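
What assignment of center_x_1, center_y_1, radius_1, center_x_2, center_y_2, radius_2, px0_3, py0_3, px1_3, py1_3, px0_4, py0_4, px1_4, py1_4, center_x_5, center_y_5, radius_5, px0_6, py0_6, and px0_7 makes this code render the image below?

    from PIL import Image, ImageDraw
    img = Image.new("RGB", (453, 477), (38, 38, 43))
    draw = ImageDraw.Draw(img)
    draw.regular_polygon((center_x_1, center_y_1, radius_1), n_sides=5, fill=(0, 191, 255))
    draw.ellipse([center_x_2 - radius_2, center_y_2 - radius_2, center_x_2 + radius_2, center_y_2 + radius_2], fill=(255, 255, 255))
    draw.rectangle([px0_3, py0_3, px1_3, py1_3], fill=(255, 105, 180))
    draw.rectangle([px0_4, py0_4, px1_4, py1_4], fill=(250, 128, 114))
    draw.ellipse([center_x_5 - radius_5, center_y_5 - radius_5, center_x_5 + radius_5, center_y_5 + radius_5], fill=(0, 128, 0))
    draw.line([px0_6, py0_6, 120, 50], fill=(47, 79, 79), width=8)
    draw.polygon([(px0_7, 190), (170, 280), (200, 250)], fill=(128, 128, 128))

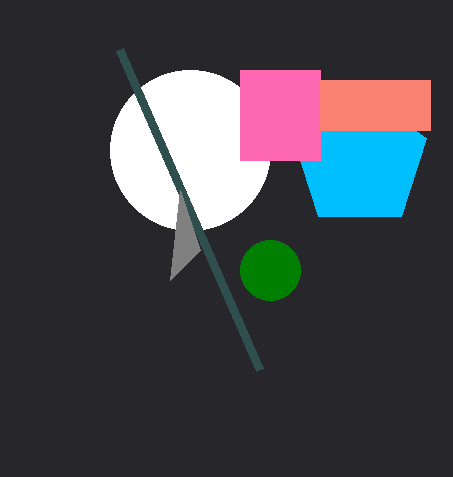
center_x_1 = 360
center_y_1 = 160
radius_1 = 70
center_x_2 = 190
center_y_2 = 150
radius_2 = 80
px0_3 = 240
py0_3 = 70
px1_3 = 320
py1_3 = 160
px0_4 = 320
py0_4 = 80
px1_4 = 430
py1_4 = 130
center_x_5 = 270
center_y_5 = 270
radius_5 = 30
px0_6 = 260
py0_6 = 370
px0_7 = 180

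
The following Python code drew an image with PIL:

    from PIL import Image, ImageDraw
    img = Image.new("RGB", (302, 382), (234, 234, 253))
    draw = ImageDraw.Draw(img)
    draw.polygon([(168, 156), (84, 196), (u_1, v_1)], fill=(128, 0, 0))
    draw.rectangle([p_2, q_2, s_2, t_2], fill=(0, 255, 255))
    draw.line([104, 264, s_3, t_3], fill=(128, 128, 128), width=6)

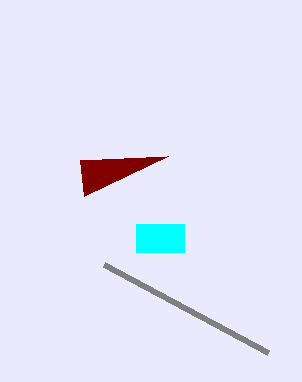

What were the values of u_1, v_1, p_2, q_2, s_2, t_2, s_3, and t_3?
u_1 = 80, v_1 = 160, p_2 = 136, q_2 = 224, s_2 = 184, t_2 = 252, s_3 = 268, t_3 = 352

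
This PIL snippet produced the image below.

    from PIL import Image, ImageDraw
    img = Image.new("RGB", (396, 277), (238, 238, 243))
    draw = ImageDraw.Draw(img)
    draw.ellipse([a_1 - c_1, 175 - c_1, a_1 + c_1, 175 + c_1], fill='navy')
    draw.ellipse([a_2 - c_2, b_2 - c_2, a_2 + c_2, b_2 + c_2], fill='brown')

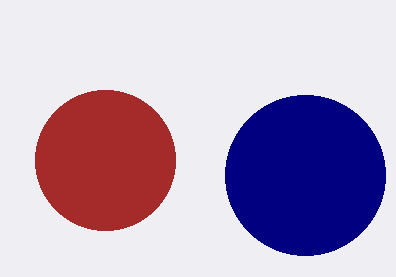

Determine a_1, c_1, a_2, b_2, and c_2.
a_1 = 305, c_1 = 80, a_2 = 105, b_2 = 160, c_2 = 70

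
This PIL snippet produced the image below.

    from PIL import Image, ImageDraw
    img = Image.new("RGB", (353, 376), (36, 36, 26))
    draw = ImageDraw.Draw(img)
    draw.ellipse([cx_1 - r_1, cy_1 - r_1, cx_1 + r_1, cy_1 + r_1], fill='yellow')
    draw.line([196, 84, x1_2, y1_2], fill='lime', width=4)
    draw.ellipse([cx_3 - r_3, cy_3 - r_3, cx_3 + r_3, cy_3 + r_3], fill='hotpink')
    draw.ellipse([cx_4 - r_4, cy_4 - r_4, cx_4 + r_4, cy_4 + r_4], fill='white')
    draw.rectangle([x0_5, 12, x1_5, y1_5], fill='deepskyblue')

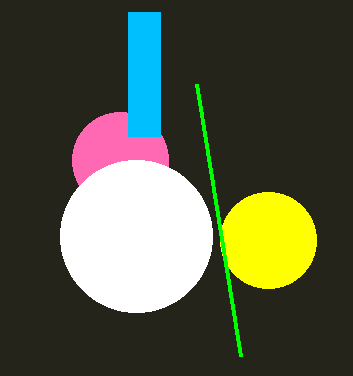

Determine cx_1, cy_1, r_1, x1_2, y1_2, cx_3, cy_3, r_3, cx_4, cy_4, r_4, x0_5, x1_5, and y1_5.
cx_1 = 268; cy_1 = 240; r_1 = 48; x1_2 = 240; y1_2 = 356; cx_3 = 120; cy_3 = 160; r_3 = 48; cx_4 = 136; cy_4 = 236; r_4 = 76; x0_5 = 128; x1_5 = 160; y1_5 = 136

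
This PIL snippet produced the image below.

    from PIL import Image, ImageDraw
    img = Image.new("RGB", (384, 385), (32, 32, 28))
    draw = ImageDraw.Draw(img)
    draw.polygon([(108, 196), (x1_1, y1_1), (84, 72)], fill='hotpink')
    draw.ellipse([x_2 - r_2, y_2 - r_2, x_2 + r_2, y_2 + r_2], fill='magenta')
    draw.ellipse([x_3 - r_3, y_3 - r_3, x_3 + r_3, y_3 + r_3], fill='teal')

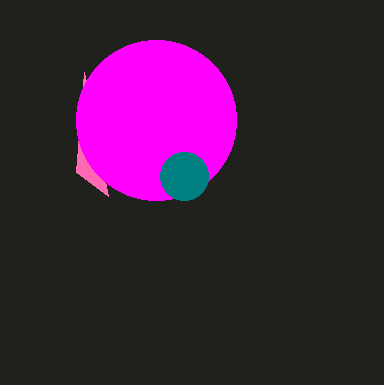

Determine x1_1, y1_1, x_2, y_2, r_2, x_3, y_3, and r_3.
x1_1 = 76
y1_1 = 172
x_2 = 156
y_2 = 120
r_2 = 80
x_3 = 184
y_3 = 176
r_3 = 24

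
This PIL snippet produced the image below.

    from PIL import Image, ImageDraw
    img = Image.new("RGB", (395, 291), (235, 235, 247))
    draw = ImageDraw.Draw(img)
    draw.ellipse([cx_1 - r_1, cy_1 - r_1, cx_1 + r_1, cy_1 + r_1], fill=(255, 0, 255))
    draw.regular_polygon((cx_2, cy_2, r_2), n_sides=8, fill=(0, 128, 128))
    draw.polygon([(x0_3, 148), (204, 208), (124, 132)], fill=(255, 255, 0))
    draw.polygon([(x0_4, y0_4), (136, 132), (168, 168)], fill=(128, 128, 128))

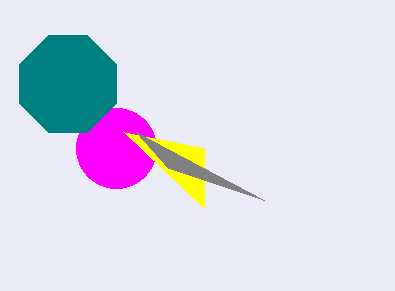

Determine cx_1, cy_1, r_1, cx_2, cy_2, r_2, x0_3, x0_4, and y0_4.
cx_1 = 116; cy_1 = 148; r_1 = 40; cx_2 = 68; cy_2 = 84; r_2 = 52; x0_3 = 204; x0_4 = 264; y0_4 = 200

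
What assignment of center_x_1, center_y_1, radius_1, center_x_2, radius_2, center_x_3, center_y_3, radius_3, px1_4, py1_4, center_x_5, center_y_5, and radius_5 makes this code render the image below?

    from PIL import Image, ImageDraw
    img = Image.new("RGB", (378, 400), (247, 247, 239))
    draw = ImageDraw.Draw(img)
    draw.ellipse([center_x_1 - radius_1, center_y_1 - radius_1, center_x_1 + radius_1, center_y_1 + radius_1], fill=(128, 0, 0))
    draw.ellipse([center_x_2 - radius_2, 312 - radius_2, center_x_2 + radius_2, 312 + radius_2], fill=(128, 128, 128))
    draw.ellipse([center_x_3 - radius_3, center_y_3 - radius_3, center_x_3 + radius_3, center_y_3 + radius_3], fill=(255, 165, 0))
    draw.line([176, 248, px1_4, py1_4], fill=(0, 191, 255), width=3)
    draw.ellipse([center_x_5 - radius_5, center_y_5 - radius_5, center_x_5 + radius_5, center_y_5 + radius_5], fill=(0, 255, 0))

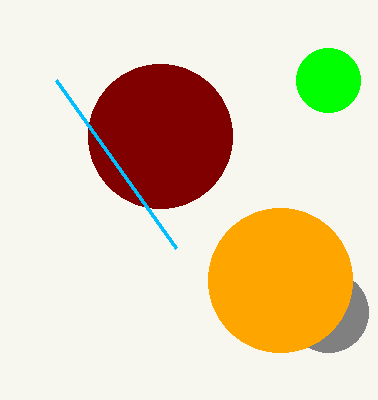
center_x_1 = 160, center_y_1 = 136, radius_1 = 72, center_x_2 = 328, radius_2 = 40, center_x_3 = 280, center_y_3 = 280, radius_3 = 72, px1_4 = 56, py1_4 = 80, center_x_5 = 328, center_y_5 = 80, radius_5 = 32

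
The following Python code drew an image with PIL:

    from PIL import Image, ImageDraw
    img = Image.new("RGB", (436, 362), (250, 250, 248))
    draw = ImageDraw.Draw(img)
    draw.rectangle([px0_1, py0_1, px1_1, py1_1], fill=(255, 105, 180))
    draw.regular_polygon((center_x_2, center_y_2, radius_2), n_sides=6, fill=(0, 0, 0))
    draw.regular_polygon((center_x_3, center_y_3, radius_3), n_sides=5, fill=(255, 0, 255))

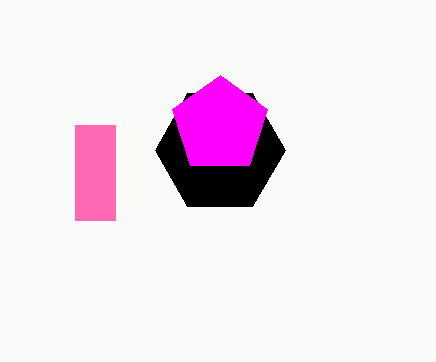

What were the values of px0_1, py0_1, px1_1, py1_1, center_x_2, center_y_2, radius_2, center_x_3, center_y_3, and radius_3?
px0_1 = 75
py0_1 = 125
px1_1 = 115
py1_1 = 220
center_x_2 = 220
center_y_2 = 150
radius_2 = 65
center_x_3 = 220
center_y_3 = 125
radius_3 = 50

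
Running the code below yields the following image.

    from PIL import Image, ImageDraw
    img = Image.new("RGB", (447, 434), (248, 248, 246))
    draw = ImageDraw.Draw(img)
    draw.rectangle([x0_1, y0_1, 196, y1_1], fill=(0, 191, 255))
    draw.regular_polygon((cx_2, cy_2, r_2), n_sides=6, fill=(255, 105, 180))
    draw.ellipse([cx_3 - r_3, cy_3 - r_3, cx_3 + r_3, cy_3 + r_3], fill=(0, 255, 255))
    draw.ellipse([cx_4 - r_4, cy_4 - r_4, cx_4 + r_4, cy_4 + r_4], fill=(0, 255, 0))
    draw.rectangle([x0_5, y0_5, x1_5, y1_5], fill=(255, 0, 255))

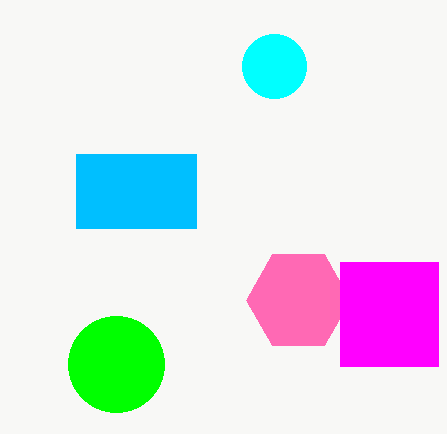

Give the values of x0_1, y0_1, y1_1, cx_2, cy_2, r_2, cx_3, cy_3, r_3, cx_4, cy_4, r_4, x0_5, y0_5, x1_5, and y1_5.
x0_1 = 76
y0_1 = 154
y1_1 = 228
cx_2 = 298
cy_2 = 300
r_2 = 52
cx_3 = 274
cy_3 = 66
r_3 = 32
cx_4 = 116
cy_4 = 364
r_4 = 48
x0_5 = 340
y0_5 = 262
x1_5 = 438
y1_5 = 366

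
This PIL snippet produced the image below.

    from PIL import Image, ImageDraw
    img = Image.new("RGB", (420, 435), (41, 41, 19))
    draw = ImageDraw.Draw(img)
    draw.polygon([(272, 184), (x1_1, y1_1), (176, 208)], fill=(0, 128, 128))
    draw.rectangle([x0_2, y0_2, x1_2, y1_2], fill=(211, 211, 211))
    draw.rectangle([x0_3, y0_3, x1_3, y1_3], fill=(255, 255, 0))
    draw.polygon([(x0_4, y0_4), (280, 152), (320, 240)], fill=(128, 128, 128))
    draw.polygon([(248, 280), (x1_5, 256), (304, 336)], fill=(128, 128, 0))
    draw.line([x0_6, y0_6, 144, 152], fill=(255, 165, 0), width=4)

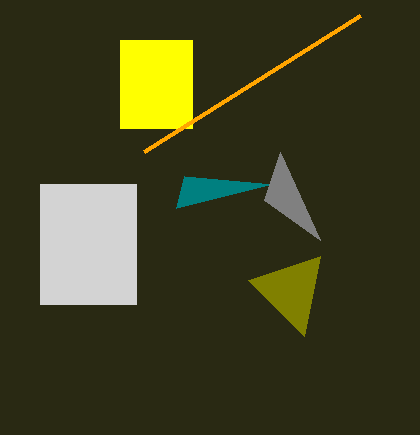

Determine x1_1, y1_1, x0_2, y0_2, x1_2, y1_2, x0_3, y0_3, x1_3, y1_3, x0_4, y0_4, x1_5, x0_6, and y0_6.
x1_1 = 184, y1_1 = 176, x0_2 = 40, y0_2 = 184, x1_2 = 136, y1_2 = 304, x0_3 = 120, y0_3 = 40, x1_3 = 192, y1_3 = 128, x0_4 = 264, y0_4 = 200, x1_5 = 320, x0_6 = 360, y0_6 = 16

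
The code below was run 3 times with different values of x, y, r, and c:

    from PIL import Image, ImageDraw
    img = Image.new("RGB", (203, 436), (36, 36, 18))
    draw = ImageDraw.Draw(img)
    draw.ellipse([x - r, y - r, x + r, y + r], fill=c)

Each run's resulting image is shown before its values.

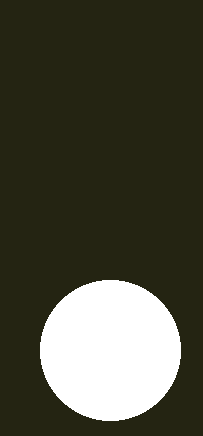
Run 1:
x = 110; y = 350; r = 70; c = 'white'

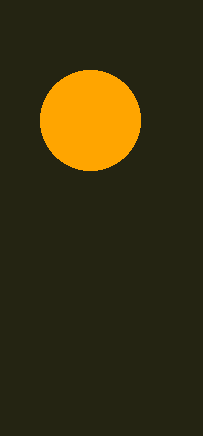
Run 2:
x = 90, y = 120, r = 50, c = 'orange'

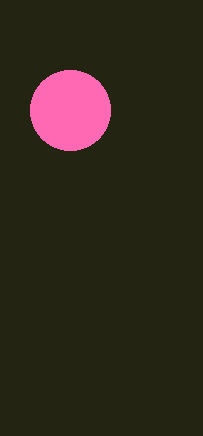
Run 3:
x = 70; y = 110; r = 40; c = 'hotpink'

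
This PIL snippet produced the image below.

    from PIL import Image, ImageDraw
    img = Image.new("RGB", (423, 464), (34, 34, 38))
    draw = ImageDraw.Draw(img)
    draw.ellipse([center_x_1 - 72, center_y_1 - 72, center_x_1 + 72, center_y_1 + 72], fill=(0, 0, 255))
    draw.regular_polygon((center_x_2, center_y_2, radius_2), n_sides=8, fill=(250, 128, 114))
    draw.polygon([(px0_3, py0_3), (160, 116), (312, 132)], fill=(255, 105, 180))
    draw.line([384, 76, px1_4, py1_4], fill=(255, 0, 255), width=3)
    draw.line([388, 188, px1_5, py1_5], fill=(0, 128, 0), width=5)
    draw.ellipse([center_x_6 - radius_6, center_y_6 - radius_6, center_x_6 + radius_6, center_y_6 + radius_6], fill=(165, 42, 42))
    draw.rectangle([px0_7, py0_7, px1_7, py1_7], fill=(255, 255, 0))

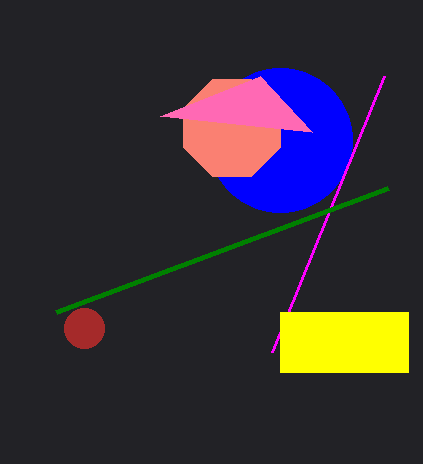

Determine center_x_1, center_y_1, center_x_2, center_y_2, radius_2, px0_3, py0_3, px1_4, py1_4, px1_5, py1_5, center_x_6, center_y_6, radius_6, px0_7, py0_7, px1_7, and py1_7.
center_x_1 = 280; center_y_1 = 140; center_x_2 = 232; center_y_2 = 128; radius_2 = 52; px0_3 = 260; py0_3 = 76; px1_4 = 272; py1_4 = 352; px1_5 = 56; py1_5 = 312; center_x_6 = 84; center_y_6 = 328; radius_6 = 20; px0_7 = 280; py0_7 = 312; px1_7 = 408; py1_7 = 372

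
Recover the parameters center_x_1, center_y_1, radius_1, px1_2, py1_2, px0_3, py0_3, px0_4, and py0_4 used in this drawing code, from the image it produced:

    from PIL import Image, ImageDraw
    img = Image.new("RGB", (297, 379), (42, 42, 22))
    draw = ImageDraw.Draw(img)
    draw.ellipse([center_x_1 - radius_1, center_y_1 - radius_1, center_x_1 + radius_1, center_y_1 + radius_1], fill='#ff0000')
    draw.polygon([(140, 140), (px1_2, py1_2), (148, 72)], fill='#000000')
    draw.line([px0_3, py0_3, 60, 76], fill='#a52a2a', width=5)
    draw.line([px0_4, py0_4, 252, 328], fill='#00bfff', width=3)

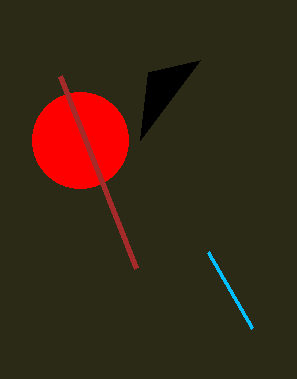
center_x_1 = 80; center_y_1 = 140; radius_1 = 48; px1_2 = 200; py1_2 = 60; px0_3 = 136; py0_3 = 268; px0_4 = 208; py0_4 = 252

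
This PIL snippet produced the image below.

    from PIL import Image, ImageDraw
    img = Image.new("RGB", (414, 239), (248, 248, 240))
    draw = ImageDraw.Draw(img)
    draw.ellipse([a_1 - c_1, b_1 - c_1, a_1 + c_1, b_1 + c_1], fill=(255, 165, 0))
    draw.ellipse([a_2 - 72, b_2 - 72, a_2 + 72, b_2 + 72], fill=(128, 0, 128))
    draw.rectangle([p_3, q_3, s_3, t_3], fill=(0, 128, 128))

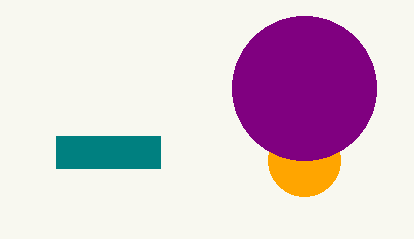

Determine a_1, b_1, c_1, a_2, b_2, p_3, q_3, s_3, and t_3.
a_1 = 304
b_1 = 160
c_1 = 36
a_2 = 304
b_2 = 88
p_3 = 56
q_3 = 136
s_3 = 160
t_3 = 168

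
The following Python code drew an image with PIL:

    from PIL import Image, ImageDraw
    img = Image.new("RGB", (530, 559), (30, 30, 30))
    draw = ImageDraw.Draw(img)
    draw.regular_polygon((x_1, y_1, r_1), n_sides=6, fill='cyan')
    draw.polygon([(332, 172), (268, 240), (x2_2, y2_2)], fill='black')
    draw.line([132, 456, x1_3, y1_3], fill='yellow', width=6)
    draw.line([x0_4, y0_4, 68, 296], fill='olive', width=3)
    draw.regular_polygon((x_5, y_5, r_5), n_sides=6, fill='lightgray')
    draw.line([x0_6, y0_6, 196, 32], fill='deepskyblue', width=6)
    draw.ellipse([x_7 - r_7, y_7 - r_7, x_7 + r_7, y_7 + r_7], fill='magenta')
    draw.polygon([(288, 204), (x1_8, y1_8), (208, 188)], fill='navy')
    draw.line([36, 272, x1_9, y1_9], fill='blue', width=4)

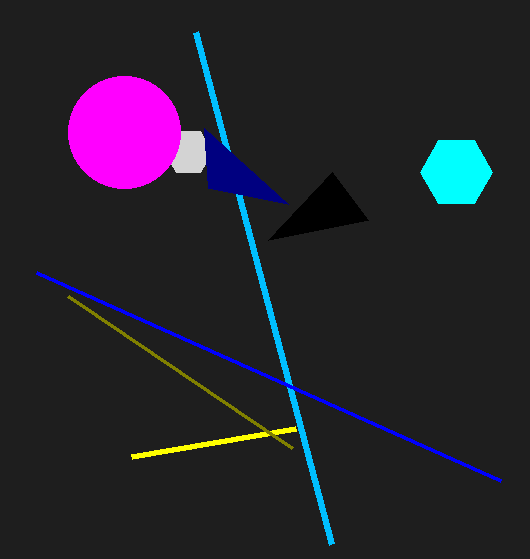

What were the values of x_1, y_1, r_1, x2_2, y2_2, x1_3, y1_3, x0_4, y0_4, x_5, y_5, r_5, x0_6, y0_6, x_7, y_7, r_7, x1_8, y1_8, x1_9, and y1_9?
x_1 = 456; y_1 = 172; r_1 = 36; x2_2 = 368; y2_2 = 220; x1_3 = 296; y1_3 = 428; x0_4 = 292; y0_4 = 448; x_5 = 188; y_5 = 152; r_5 = 24; x0_6 = 332; y0_6 = 544; x_7 = 124; y_7 = 132; r_7 = 56; x1_8 = 204; y1_8 = 128; x1_9 = 500; y1_9 = 480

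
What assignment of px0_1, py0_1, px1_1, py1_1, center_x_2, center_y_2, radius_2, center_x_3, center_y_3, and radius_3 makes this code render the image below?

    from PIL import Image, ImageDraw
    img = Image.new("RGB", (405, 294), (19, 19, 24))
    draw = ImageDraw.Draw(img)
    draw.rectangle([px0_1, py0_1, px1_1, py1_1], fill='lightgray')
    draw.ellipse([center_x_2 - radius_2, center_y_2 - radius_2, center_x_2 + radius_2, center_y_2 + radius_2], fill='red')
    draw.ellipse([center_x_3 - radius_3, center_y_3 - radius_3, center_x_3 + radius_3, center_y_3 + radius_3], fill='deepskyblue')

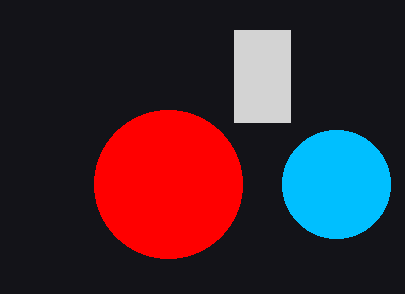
px0_1 = 234
py0_1 = 30
px1_1 = 290
py1_1 = 122
center_x_2 = 168
center_y_2 = 184
radius_2 = 74
center_x_3 = 336
center_y_3 = 184
radius_3 = 54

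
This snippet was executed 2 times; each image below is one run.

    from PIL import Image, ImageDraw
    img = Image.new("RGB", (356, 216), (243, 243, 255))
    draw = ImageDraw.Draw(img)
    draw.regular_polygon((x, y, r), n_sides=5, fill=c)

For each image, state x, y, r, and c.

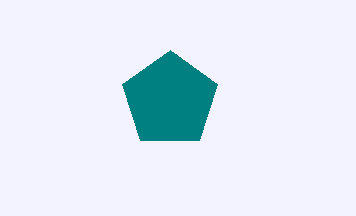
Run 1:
x = 170
y = 100
r = 50
c = 'teal'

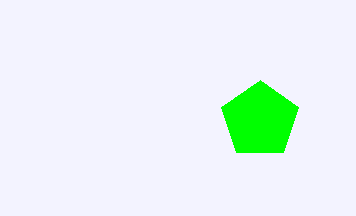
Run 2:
x = 260, y = 120, r = 40, c = 'lime'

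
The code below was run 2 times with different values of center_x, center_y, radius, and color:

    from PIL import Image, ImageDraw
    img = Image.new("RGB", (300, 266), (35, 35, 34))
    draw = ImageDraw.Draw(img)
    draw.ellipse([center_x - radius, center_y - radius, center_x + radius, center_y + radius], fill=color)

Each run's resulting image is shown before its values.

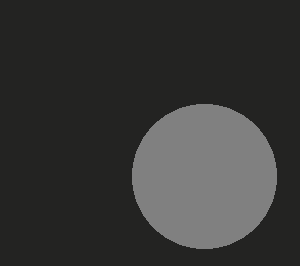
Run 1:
center_x = 204
center_y = 176
radius = 72
color = 'gray'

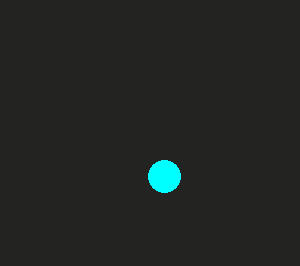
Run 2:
center_x = 164
center_y = 176
radius = 16
color = 'cyan'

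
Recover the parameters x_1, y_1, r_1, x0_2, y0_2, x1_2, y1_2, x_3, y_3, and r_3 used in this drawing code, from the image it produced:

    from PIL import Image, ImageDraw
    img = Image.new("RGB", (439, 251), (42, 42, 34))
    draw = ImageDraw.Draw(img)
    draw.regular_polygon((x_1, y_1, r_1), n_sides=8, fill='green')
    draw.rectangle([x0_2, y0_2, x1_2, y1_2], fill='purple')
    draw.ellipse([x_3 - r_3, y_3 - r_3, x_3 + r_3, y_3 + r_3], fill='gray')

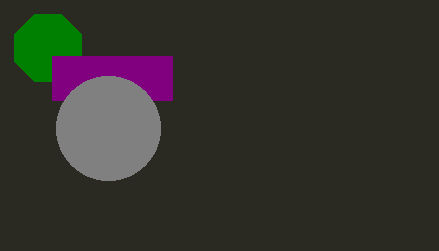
x_1 = 48
y_1 = 48
r_1 = 36
x0_2 = 52
y0_2 = 56
x1_2 = 172
y1_2 = 100
x_3 = 108
y_3 = 128
r_3 = 52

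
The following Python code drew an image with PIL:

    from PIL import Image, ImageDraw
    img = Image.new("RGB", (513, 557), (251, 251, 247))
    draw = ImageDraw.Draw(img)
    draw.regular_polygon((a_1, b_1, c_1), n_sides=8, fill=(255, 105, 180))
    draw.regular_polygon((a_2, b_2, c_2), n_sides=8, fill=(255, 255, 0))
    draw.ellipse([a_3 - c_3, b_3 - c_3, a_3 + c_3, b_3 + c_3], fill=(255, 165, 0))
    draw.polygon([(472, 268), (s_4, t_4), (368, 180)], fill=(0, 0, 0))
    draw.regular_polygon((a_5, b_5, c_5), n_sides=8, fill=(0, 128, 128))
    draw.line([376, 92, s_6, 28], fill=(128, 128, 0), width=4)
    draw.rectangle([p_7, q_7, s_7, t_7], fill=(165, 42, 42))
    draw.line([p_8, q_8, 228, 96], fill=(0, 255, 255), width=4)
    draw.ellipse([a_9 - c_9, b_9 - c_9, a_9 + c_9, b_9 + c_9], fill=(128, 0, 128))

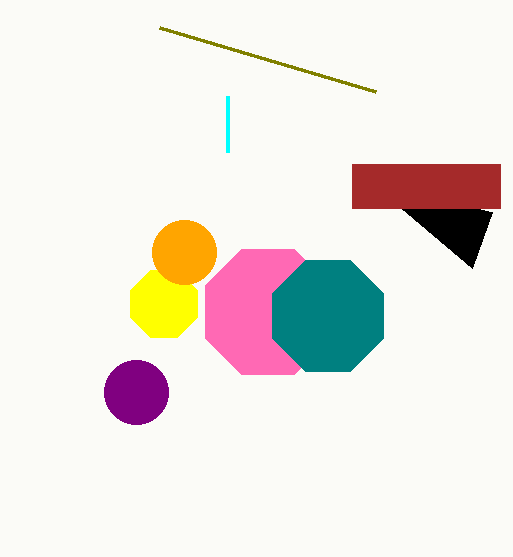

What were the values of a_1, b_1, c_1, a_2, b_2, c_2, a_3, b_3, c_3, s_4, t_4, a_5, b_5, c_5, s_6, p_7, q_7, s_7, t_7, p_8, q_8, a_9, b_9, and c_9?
a_1 = 268; b_1 = 312; c_1 = 68; a_2 = 164; b_2 = 304; c_2 = 36; a_3 = 184; b_3 = 252; c_3 = 32; s_4 = 492; t_4 = 212; a_5 = 328; b_5 = 316; c_5 = 60; s_6 = 160; p_7 = 352; q_7 = 164; s_7 = 500; t_7 = 208; p_8 = 228; q_8 = 152; a_9 = 136; b_9 = 392; c_9 = 32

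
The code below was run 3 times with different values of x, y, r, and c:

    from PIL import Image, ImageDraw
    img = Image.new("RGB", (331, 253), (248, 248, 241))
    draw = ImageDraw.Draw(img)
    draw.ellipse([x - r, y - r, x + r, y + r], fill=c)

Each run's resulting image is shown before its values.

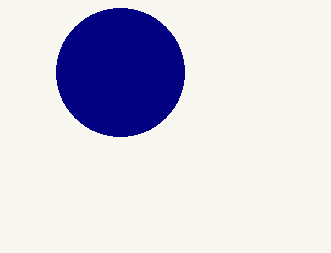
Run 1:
x = 120
y = 72
r = 64
c = 'navy'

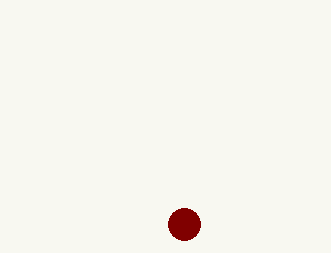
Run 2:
x = 184
y = 224
r = 16
c = 'maroon'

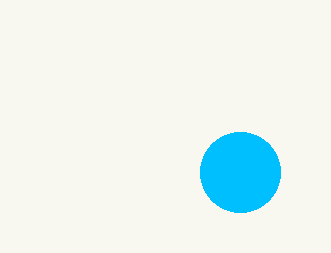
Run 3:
x = 240, y = 172, r = 40, c = 'deepskyblue'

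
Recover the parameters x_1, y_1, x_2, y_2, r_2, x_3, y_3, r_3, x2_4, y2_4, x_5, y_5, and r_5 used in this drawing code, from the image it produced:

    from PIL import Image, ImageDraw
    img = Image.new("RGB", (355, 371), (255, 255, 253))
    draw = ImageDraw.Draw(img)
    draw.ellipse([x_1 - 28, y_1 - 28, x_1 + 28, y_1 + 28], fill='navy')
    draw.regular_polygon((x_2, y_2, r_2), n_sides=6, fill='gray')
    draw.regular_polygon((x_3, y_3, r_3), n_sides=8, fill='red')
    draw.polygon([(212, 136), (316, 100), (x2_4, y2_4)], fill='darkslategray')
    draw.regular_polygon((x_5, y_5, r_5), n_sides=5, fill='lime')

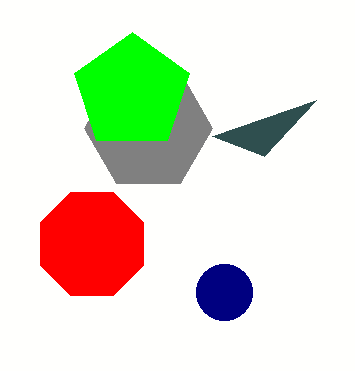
x_1 = 224; y_1 = 292; x_2 = 148; y_2 = 128; r_2 = 64; x_3 = 92; y_3 = 244; r_3 = 56; x2_4 = 264; y2_4 = 156; x_5 = 132; y_5 = 92; r_5 = 60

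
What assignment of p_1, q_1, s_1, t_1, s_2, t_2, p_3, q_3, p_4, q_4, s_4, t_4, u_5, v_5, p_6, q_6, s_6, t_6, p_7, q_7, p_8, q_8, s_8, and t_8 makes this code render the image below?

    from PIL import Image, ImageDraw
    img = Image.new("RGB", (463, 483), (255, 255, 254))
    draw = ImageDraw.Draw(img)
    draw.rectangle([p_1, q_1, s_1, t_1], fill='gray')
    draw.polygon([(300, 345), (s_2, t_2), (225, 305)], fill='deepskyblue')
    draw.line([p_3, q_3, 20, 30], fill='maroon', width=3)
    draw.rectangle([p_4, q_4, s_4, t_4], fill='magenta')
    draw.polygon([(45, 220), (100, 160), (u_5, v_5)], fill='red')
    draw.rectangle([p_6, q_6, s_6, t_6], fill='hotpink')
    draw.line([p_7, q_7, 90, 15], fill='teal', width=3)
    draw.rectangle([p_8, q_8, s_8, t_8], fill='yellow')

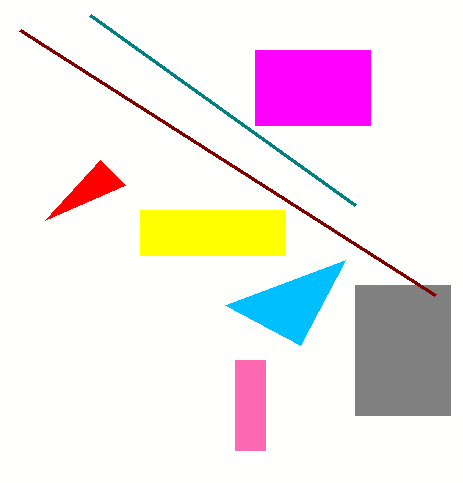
p_1 = 355; q_1 = 285; s_1 = 450; t_1 = 415; s_2 = 345; t_2 = 260; p_3 = 435; q_3 = 295; p_4 = 255; q_4 = 50; s_4 = 370; t_4 = 125; u_5 = 125; v_5 = 185; p_6 = 235; q_6 = 360; s_6 = 265; t_6 = 450; p_7 = 355; q_7 = 205; p_8 = 140; q_8 = 210; s_8 = 285; t_8 = 255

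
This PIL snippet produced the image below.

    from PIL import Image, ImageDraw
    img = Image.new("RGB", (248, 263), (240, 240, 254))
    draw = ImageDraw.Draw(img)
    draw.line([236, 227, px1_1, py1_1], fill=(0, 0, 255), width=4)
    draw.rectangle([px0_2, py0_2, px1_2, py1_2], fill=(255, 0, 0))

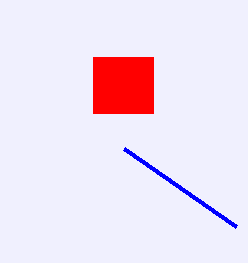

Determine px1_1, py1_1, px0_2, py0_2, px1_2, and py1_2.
px1_1 = 124, py1_1 = 149, px0_2 = 93, py0_2 = 57, px1_2 = 153, py1_2 = 113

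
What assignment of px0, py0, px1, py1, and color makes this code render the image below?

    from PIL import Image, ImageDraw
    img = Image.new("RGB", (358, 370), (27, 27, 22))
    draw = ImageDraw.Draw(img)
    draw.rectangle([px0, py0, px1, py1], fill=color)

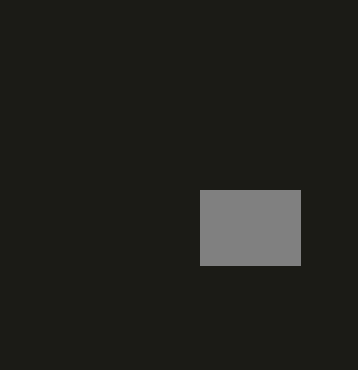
px0 = 200
py0 = 190
px1 = 300
py1 = 265
color = 'gray'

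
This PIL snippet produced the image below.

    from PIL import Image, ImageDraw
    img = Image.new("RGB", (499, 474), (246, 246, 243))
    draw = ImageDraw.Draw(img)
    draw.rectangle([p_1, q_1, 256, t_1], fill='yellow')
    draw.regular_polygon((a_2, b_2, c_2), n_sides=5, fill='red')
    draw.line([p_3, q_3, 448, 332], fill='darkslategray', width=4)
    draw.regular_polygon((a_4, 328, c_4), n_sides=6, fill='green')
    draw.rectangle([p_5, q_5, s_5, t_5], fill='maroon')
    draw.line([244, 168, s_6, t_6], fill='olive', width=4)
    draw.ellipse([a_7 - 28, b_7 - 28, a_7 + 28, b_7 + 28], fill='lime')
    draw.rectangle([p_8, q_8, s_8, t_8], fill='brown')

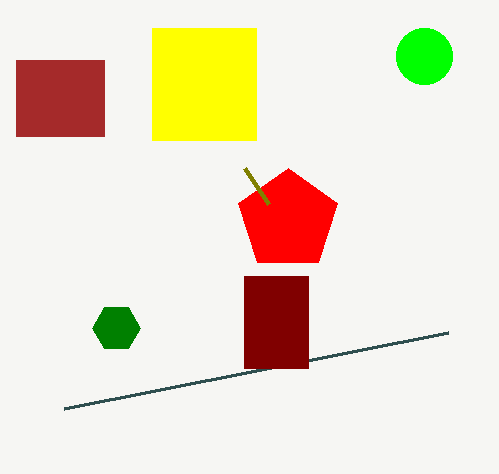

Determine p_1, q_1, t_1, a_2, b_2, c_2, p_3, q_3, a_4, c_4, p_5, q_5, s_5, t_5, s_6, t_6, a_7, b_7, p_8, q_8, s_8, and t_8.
p_1 = 152
q_1 = 28
t_1 = 140
a_2 = 288
b_2 = 220
c_2 = 52
p_3 = 64
q_3 = 408
a_4 = 116
c_4 = 24
p_5 = 244
q_5 = 276
s_5 = 308
t_5 = 368
s_6 = 268
t_6 = 204
a_7 = 424
b_7 = 56
p_8 = 16
q_8 = 60
s_8 = 104
t_8 = 136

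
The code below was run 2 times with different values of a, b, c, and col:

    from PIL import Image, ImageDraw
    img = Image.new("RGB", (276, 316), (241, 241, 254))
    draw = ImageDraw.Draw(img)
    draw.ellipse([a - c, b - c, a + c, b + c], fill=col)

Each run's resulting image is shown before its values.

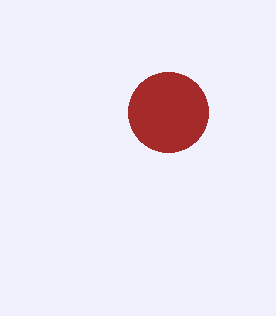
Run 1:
a = 168; b = 112; c = 40; col = 'brown'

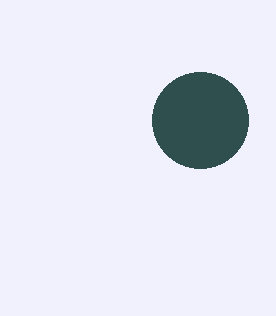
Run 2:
a = 200; b = 120; c = 48; col = 'darkslategray'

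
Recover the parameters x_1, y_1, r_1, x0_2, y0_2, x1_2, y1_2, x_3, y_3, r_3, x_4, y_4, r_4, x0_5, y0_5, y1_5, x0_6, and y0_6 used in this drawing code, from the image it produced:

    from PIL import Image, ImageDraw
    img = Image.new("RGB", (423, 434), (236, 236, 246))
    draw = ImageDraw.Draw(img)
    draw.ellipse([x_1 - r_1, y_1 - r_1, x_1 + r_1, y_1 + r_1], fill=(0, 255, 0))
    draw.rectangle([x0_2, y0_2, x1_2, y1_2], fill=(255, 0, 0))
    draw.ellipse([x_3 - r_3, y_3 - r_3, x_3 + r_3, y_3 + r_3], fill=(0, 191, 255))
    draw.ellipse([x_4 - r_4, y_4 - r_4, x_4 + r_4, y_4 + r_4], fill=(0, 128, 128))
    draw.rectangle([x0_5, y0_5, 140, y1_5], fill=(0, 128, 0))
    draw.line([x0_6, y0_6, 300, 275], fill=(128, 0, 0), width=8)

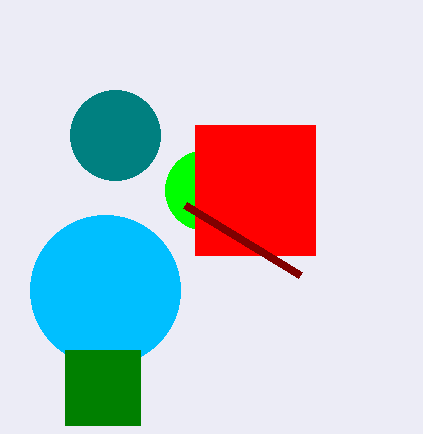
x_1 = 205
y_1 = 190
r_1 = 40
x0_2 = 195
y0_2 = 125
x1_2 = 315
y1_2 = 255
x_3 = 105
y_3 = 290
r_3 = 75
x_4 = 115
y_4 = 135
r_4 = 45
x0_5 = 65
y0_5 = 350
y1_5 = 425
x0_6 = 185
y0_6 = 205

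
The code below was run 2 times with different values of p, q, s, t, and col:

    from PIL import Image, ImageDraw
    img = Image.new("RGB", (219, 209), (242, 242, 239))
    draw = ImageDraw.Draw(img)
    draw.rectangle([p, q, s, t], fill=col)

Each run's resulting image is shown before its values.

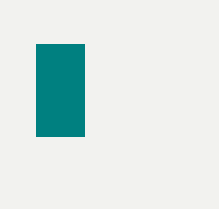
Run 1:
p = 36; q = 44; s = 84; t = 136; col = 'teal'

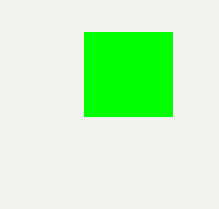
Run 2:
p = 84, q = 32, s = 172, t = 116, col = 'lime'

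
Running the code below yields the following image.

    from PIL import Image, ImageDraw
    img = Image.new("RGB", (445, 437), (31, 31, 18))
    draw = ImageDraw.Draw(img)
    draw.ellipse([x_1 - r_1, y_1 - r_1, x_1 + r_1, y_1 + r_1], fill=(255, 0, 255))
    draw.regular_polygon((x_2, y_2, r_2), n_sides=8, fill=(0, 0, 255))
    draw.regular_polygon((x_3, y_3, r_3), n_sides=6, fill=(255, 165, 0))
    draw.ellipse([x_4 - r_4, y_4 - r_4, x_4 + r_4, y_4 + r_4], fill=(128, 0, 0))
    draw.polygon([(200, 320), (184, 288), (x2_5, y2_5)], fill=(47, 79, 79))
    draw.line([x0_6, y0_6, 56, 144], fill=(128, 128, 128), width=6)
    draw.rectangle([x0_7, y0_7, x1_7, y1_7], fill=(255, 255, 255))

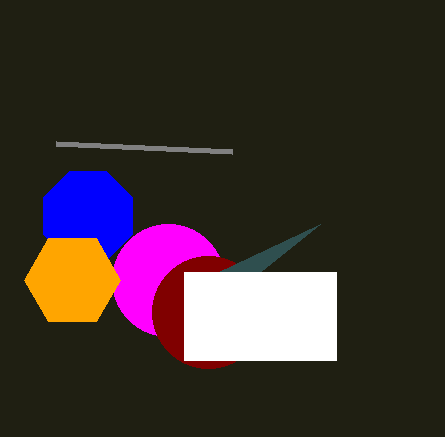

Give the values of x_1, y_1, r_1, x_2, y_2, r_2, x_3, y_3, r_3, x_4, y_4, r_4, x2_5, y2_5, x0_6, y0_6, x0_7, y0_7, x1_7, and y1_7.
x_1 = 168; y_1 = 280; r_1 = 56; x_2 = 88; y_2 = 216; r_2 = 48; x_3 = 72; y_3 = 280; r_3 = 48; x_4 = 208; y_4 = 312; r_4 = 56; x2_5 = 320; y2_5 = 224; x0_6 = 232; y0_6 = 152; x0_7 = 184; y0_7 = 272; x1_7 = 336; y1_7 = 360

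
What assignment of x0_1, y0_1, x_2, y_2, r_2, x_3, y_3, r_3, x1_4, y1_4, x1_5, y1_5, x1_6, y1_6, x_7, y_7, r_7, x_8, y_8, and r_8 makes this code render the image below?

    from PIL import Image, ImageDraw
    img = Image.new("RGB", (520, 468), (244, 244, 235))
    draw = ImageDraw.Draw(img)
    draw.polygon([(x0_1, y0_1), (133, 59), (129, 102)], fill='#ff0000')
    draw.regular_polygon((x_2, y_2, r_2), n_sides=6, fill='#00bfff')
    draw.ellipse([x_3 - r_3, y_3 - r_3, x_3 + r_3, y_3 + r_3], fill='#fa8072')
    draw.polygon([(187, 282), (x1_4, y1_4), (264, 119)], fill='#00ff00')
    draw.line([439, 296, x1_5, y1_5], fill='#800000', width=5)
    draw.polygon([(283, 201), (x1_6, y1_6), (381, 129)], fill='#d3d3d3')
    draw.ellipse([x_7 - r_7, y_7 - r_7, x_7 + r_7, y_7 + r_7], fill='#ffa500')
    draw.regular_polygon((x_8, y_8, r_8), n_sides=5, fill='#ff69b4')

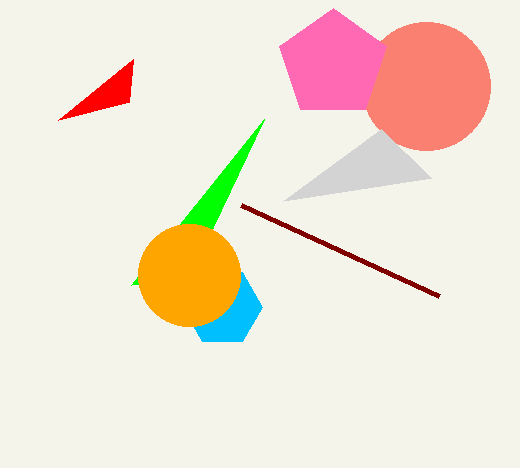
x0_1 = 58; y0_1 = 120; x_2 = 222; y_2 = 307; r_2 = 40; x_3 = 426; y_3 = 86; r_3 = 64; x1_4 = 131; y1_4 = 285; x1_5 = 241; y1_5 = 205; x1_6 = 431; y1_6 = 178; x_7 = 189; y_7 = 275; r_7 = 51; x_8 = 333; y_8 = 64; r_8 = 56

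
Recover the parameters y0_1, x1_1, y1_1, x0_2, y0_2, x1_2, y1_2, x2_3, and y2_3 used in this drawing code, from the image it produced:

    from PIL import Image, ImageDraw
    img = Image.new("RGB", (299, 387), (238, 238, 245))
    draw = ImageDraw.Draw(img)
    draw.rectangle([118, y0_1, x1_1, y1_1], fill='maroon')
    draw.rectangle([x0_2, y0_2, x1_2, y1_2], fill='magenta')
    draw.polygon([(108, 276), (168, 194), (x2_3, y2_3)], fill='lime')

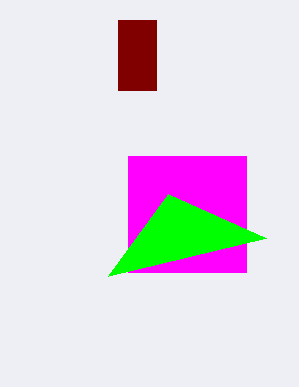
y0_1 = 20, x1_1 = 156, y1_1 = 90, x0_2 = 128, y0_2 = 156, x1_2 = 246, y1_2 = 272, x2_3 = 266, y2_3 = 238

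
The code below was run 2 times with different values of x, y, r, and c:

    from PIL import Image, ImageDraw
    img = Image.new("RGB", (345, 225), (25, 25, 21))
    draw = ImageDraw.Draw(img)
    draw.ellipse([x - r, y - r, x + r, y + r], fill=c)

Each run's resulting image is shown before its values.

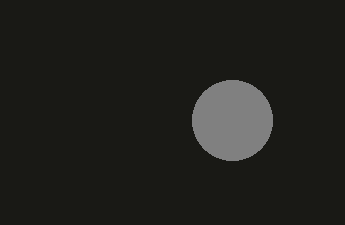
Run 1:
x = 232
y = 120
r = 40
c = 'gray'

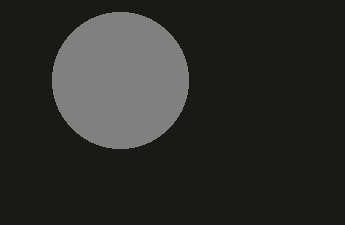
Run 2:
x = 120, y = 80, r = 68, c = 'gray'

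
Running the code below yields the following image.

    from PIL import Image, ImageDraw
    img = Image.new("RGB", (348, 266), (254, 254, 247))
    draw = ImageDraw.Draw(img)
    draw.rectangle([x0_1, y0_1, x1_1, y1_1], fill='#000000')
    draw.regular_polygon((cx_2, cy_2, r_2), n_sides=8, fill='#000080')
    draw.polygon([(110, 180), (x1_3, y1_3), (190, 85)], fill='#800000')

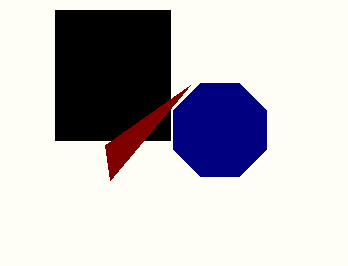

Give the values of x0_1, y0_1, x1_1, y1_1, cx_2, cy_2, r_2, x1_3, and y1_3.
x0_1 = 55, y0_1 = 10, x1_1 = 170, y1_1 = 140, cx_2 = 220, cy_2 = 130, r_2 = 50, x1_3 = 105, y1_3 = 145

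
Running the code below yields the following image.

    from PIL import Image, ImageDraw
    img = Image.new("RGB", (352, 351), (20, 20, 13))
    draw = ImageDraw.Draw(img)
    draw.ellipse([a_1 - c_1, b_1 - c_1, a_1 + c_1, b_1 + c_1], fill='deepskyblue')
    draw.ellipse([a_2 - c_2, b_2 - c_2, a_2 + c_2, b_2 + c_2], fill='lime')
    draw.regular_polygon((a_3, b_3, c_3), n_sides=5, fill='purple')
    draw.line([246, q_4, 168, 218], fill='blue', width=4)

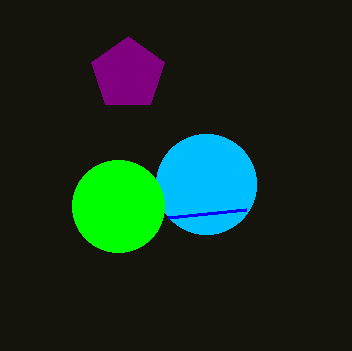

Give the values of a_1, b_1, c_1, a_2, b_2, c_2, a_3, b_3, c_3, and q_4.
a_1 = 206; b_1 = 184; c_1 = 50; a_2 = 118; b_2 = 206; c_2 = 46; a_3 = 128; b_3 = 74; c_3 = 38; q_4 = 210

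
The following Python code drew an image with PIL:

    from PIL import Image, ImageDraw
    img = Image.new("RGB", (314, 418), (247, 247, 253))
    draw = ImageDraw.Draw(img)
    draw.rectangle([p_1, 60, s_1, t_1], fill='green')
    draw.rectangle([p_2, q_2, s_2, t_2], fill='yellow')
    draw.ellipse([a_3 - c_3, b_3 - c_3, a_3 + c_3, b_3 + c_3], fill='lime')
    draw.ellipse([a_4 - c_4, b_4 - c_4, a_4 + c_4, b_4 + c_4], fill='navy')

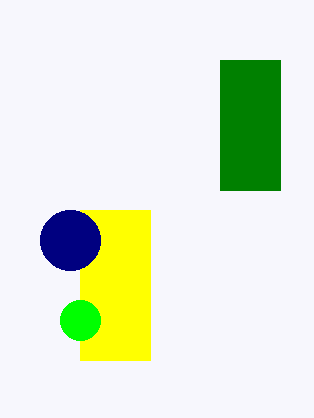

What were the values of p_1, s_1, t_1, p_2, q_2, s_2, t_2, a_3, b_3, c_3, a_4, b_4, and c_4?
p_1 = 220; s_1 = 280; t_1 = 190; p_2 = 80; q_2 = 210; s_2 = 150; t_2 = 360; a_3 = 80; b_3 = 320; c_3 = 20; a_4 = 70; b_4 = 240; c_4 = 30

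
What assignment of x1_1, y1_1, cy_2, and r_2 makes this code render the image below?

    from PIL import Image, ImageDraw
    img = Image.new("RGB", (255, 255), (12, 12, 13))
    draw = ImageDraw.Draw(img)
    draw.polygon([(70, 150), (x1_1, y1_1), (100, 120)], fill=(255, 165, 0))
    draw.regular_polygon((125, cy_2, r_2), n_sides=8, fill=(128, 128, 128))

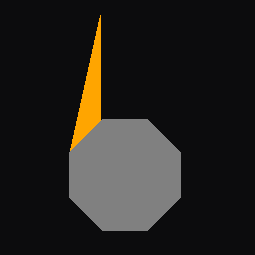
x1_1 = 100
y1_1 = 15
cy_2 = 175
r_2 = 60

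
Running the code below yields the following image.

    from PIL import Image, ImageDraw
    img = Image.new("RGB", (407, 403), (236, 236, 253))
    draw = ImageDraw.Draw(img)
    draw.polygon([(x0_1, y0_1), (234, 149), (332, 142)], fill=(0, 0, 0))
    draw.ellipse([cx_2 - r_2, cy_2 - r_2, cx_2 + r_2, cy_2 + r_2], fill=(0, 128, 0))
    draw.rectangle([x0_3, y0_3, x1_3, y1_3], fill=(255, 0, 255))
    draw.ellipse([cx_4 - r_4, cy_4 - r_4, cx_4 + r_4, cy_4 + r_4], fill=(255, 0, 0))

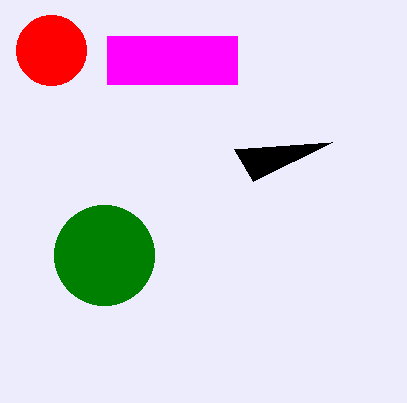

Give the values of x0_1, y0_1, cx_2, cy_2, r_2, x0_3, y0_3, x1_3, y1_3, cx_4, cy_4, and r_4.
x0_1 = 253; y0_1 = 181; cx_2 = 104; cy_2 = 255; r_2 = 50; x0_3 = 107; y0_3 = 36; x1_3 = 237; y1_3 = 84; cx_4 = 51; cy_4 = 50; r_4 = 35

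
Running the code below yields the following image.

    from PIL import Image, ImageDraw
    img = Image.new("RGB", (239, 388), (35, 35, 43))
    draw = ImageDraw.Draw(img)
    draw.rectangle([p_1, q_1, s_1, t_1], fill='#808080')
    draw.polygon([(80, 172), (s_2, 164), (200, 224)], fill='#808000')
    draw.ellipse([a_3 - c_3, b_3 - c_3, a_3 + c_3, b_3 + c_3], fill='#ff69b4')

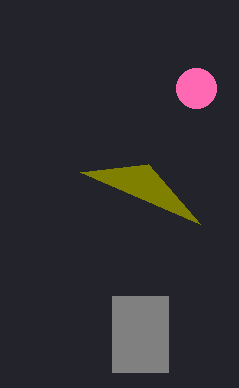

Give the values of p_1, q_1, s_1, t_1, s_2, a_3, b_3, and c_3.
p_1 = 112; q_1 = 296; s_1 = 168; t_1 = 372; s_2 = 148; a_3 = 196; b_3 = 88; c_3 = 20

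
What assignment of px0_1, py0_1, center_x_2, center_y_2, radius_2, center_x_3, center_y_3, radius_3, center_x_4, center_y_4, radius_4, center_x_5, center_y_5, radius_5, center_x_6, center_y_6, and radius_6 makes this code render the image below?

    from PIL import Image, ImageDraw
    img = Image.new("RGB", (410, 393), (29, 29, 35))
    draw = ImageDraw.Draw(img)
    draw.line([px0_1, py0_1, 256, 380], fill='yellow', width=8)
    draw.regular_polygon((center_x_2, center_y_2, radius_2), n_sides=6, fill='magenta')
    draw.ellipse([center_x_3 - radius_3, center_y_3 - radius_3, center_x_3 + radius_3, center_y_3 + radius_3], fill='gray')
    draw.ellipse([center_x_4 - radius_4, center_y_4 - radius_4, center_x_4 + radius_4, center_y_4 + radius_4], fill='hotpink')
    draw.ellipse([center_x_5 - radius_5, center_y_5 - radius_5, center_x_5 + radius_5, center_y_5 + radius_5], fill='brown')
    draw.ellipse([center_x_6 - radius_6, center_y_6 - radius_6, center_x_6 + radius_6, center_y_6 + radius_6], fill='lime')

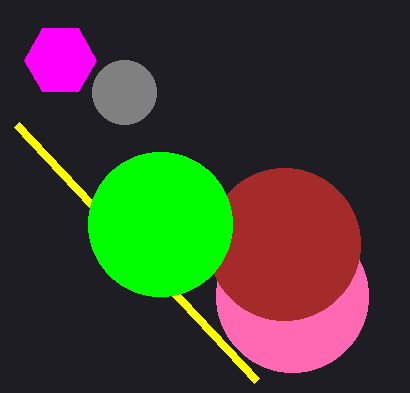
px0_1 = 16
py0_1 = 124
center_x_2 = 60
center_y_2 = 60
radius_2 = 36
center_x_3 = 124
center_y_3 = 92
radius_3 = 32
center_x_4 = 292
center_y_4 = 296
radius_4 = 76
center_x_5 = 284
center_y_5 = 244
radius_5 = 76
center_x_6 = 160
center_y_6 = 224
radius_6 = 72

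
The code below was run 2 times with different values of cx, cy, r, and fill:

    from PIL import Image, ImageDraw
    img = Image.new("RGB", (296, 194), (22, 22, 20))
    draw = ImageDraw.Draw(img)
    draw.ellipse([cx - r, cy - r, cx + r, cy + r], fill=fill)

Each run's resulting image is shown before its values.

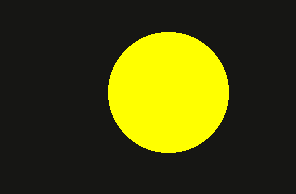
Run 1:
cx = 168
cy = 92
r = 60
fill = 'yellow'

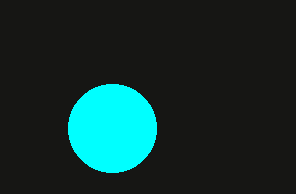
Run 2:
cx = 112
cy = 128
r = 44
fill = 'cyan'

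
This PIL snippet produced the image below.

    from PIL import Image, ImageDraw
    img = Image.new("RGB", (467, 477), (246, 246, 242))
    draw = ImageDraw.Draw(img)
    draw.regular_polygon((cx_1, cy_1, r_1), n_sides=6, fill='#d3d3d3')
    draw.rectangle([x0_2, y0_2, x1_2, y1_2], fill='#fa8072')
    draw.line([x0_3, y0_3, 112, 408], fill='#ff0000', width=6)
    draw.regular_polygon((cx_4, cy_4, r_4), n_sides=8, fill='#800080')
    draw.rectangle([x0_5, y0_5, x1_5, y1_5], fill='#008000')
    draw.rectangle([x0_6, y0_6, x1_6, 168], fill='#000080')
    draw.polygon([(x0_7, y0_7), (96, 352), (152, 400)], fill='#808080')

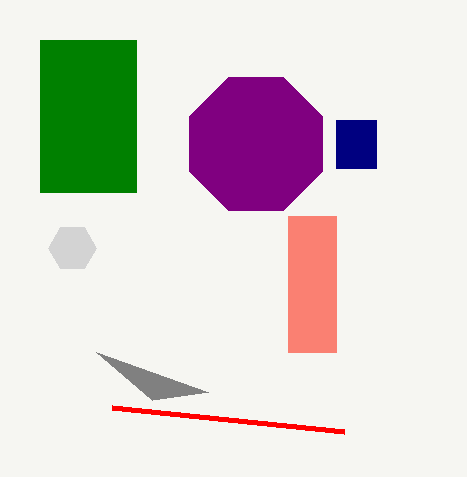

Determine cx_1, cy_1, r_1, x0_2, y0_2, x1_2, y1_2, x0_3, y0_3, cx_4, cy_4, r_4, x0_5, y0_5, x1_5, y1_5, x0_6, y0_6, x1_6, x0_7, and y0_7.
cx_1 = 72; cy_1 = 248; r_1 = 24; x0_2 = 288; y0_2 = 216; x1_2 = 336; y1_2 = 352; x0_3 = 344; y0_3 = 432; cx_4 = 256; cy_4 = 144; r_4 = 72; x0_5 = 40; y0_5 = 40; x1_5 = 136; y1_5 = 192; x0_6 = 336; y0_6 = 120; x1_6 = 376; x0_7 = 208; y0_7 = 392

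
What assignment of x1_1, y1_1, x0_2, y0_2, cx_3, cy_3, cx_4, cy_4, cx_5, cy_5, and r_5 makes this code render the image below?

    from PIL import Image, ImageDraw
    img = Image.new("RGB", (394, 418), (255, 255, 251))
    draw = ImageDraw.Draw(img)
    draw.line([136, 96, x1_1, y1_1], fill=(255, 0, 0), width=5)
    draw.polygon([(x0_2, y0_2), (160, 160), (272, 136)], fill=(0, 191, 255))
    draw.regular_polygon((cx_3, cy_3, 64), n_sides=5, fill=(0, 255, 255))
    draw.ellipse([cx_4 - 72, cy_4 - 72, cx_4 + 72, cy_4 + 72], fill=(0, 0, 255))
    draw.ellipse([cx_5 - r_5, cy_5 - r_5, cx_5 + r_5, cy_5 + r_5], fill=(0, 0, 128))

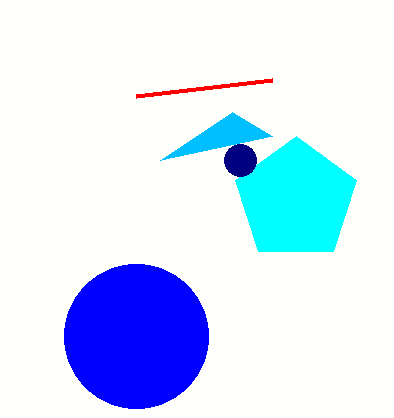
x1_1 = 272
y1_1 = 80
x0_2 = 232
y0_2 = 112
cx_3 = 296
cy_3 = 200
cx_4 = 136
cy_4 = 336
cx_5 = 240
cy_5 = 160
r_5 = 16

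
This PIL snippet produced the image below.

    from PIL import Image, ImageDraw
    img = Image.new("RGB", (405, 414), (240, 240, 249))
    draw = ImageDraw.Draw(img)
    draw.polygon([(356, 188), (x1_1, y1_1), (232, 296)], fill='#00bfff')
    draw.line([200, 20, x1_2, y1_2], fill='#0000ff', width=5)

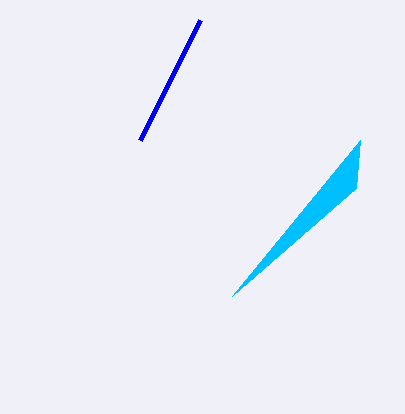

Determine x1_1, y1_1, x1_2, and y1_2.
x1_1 = 360, y1_1 = 140, x1_2 = 140, y1_2 = 140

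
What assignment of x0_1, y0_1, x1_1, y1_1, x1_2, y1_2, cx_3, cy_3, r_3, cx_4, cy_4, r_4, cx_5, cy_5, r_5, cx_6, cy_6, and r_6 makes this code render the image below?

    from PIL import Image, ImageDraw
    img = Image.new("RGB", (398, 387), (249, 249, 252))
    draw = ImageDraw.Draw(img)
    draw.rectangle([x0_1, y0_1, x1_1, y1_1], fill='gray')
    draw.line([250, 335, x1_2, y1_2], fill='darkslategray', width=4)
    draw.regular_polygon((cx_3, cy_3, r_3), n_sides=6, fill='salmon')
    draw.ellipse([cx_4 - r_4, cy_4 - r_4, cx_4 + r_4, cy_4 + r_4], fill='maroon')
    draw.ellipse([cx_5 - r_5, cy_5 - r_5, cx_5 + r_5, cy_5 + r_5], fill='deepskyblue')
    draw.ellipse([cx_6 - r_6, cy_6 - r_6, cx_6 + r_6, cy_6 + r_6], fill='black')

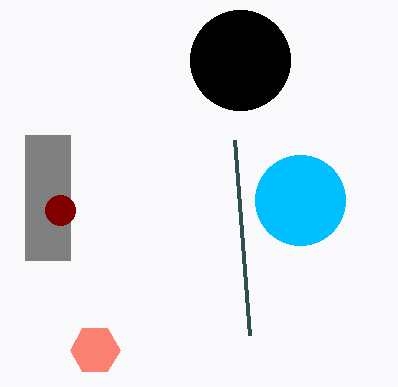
x0_1 = 25, y0_1 = 135, x1_1 = 70, y1_1 = 260, x1_2 = 235, y1_2 = 140, cx_3 = 95, cy_3 = 350, r_3 = 25, cx_4 = 60, cy_4 = 210, r_4 = 15, cx_5 = 300, cy_5 = 200, r_5 = 45, cx_6 = 240, cy_6 = 60, r_6 = 50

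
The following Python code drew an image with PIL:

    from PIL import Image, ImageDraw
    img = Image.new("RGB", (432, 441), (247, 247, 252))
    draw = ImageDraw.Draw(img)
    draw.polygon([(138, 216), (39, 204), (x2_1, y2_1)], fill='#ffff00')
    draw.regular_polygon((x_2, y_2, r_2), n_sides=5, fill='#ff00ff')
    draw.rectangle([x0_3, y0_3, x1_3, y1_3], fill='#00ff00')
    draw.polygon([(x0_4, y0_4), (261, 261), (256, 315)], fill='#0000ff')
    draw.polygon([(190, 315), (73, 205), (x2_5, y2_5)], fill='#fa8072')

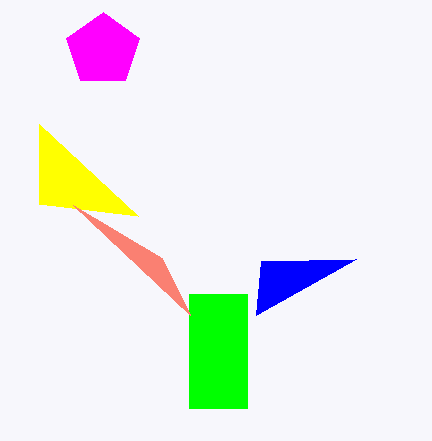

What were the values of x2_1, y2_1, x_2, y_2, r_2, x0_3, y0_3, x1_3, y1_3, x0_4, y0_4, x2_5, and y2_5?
x2_1 = 39; y2_1 = 124; x_2 = 103; y_2 = 50; r_2 = 38; x0_3 = 189; y0_3 = 294; x1_3 = 247; y1_3 = 408; x0_4 = 356; y0_4 = 259; x2_5 = 162; y2_5 = 258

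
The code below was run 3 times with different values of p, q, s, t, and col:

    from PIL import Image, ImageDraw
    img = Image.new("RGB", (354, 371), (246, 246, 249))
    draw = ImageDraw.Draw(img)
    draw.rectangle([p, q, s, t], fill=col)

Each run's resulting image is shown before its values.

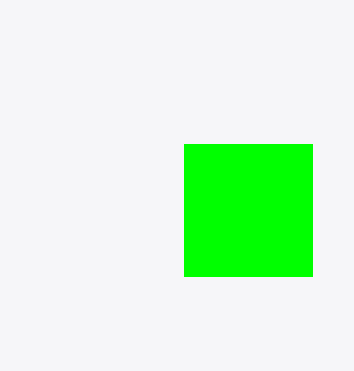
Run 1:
p = 184
q = 144
s = 312
t = 276
col = 'lime'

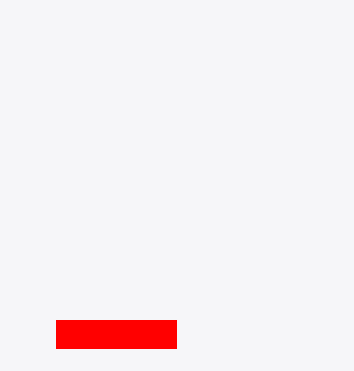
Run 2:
p = 56, q = 320, s = 176, t = 348, col = 'red'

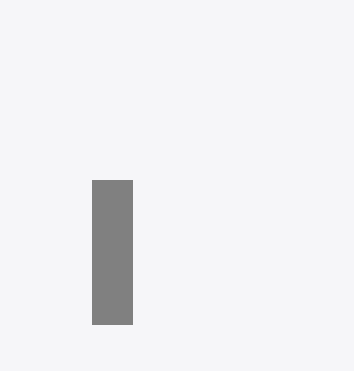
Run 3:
p = 92, q = 180, s = 132, t = 324, col = 'gray'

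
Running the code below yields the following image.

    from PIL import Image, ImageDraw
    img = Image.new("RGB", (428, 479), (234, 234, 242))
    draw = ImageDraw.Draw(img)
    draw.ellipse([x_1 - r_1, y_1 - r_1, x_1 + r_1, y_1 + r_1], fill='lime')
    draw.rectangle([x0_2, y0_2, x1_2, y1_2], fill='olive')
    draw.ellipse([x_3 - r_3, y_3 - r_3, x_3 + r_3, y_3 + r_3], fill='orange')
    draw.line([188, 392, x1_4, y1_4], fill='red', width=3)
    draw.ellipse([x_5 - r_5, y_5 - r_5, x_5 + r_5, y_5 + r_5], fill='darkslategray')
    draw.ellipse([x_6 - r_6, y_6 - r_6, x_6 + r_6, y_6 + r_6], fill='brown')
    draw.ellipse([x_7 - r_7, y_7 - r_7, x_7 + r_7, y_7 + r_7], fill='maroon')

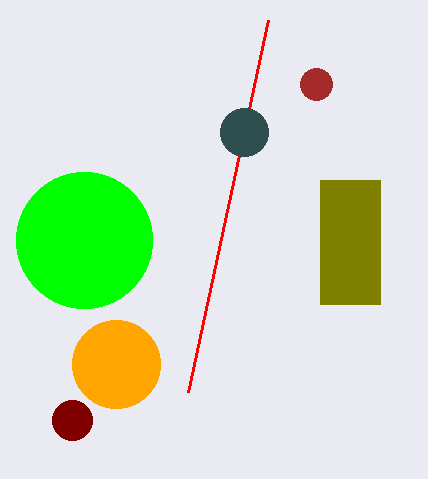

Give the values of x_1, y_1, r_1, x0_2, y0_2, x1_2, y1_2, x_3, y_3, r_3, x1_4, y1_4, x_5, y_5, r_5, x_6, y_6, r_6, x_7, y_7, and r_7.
x_1 = 84; y_1 = 240; r_1 = 68; x0_2 = 320; y0_2 = 180; x1_2 = 380; y1_2 = 304; x_3 = 116; y_3 = 364; r_3 = 44; x1_4 = 268; y1_4 = 20; x_5 = 244; y_5 = 132; r_5 = 24; x_6 = 316; y_6 = 84; r_6 = 16; x_7 = 72; y_7 = 420; r_7 = 20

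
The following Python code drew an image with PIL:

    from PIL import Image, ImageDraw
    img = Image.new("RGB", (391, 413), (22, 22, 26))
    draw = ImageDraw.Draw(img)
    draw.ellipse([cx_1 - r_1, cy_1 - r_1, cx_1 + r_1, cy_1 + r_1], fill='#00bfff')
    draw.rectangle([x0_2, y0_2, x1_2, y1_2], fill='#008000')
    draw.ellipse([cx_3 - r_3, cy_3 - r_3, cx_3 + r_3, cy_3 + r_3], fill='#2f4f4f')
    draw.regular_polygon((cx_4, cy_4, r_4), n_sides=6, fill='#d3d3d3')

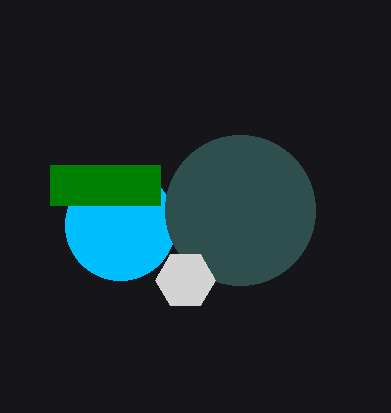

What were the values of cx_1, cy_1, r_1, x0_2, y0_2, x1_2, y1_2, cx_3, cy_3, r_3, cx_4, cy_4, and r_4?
cx_1 = 120, cy_1 = 225, r_1 = 55, x0_2 = 50, y0_2 = 165, x1_2 = 160, y1_2 = 205, cx_3 = 240, cy_3 = 210, r_3 = 75, cx_4 = 185, cy_4 = 280, r_4 = 30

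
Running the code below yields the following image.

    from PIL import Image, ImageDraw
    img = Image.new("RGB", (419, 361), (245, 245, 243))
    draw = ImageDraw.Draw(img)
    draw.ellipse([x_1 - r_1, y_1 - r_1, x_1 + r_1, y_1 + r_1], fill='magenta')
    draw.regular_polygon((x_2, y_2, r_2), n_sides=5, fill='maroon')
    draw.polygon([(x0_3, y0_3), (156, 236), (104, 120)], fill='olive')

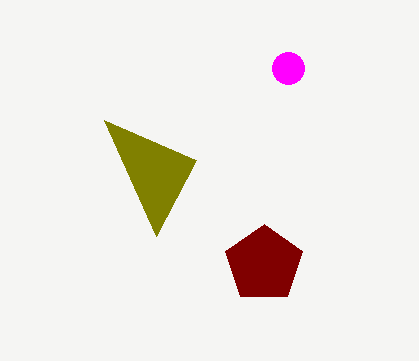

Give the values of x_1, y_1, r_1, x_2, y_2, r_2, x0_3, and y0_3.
x_1 = 288
y_1 = 68
r_1 = 16
x_2 = 264
y_2 = 264
r_2 = 40
x0_3 = 196
y0_3 = 160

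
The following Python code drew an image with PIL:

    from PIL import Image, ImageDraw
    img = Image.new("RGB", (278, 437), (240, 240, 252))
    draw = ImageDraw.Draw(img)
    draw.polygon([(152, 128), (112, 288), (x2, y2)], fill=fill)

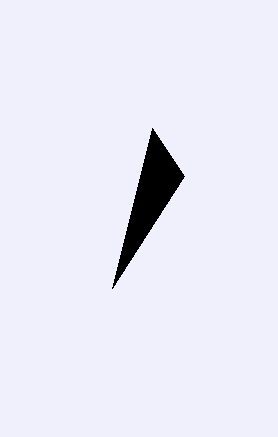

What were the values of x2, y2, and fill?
x2 = 184, y2 = 176, fill = 'black'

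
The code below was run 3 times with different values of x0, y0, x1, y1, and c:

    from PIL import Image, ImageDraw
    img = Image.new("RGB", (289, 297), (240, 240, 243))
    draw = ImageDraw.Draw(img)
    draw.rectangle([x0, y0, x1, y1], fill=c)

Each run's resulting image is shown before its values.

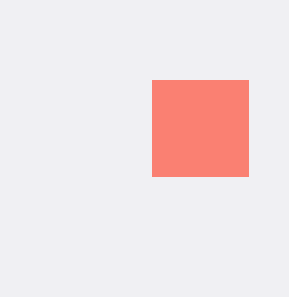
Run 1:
x0 = 152, y0 = 80, x1 = 248, y1 = 176, c = 'salmon'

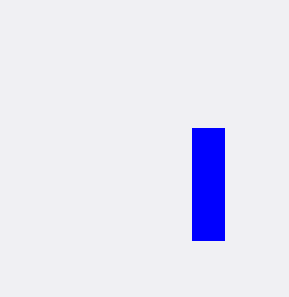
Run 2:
x0 = 192
y0 = 128
x1 = 224
y1 = 240
c = 'blue'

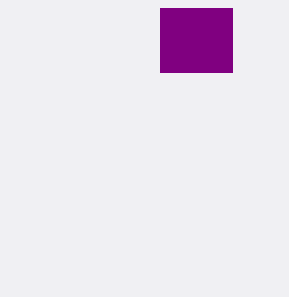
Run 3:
x0 = 160; y0 = 8; x1 = 232; y1 = 72; c = 'purple'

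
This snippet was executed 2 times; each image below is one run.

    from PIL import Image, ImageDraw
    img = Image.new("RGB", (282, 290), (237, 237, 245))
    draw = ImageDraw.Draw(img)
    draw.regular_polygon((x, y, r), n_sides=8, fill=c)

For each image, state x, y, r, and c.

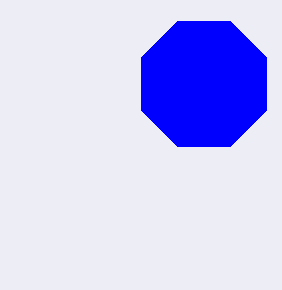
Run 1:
x = 204
y = 84
r = 68
c = 'blue'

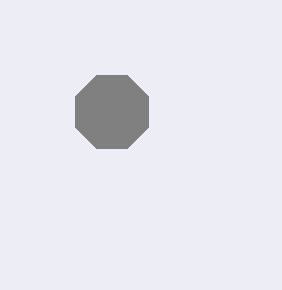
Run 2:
x = 112, y = 112, r = 40, c = 'gray'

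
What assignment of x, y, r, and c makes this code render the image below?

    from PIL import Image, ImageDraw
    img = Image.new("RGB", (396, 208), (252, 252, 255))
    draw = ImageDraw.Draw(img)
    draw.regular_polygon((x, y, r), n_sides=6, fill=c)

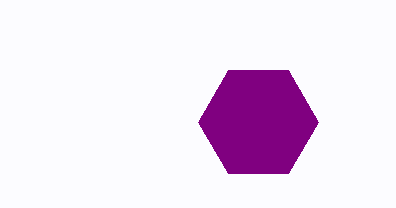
x = 258
y = 122
r = 60
c = 'purple'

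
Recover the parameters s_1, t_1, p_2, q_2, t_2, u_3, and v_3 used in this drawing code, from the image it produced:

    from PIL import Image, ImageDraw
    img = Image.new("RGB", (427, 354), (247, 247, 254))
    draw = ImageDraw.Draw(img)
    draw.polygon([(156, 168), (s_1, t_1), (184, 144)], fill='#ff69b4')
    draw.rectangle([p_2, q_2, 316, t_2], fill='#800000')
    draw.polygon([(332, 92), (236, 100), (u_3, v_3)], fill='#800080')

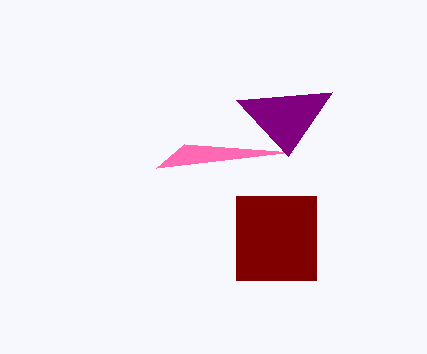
s_1 = 292; t_1 = 152; p_2 = 236; q_2 = 196; t_2 = 280; u_3 = 288; v_3 = 156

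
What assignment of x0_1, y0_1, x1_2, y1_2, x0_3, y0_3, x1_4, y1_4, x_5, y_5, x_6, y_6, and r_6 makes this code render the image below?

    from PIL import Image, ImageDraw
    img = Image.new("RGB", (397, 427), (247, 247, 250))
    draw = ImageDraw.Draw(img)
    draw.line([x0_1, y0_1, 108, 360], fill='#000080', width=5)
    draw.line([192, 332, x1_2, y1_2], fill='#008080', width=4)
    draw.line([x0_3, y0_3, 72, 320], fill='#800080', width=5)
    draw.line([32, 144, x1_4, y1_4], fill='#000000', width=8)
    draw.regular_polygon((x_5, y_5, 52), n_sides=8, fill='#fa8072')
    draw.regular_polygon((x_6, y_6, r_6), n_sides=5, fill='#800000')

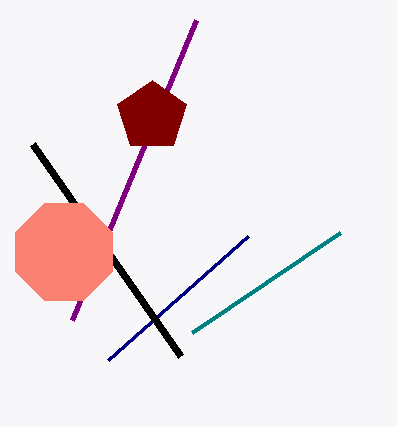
x0_1 = 248, y0_1 = 236, x1_2 = 340, y1_2 = 232, x0_3 = 196, y0_3 = 20, x1_4 = 180, y1_4 = 356, x_5 = 64, y_5 = 252, x_6 = 152, y_6 = 116, r_6 = 36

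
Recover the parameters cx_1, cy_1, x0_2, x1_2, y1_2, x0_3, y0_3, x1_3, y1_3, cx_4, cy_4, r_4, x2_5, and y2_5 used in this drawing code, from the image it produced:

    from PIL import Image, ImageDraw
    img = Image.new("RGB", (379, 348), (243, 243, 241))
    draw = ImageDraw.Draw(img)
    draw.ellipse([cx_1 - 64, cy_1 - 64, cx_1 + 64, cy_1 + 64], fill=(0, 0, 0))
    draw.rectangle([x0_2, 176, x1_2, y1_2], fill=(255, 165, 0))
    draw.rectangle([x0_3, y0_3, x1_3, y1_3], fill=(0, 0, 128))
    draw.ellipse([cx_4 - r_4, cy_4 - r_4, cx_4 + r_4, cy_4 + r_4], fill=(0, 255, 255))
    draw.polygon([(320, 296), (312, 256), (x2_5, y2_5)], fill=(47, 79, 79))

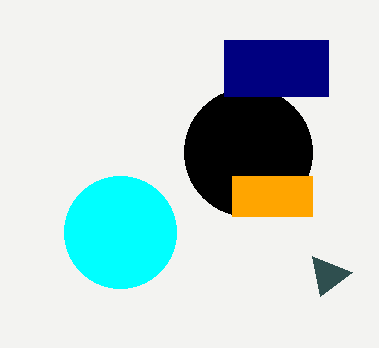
cx_1 = 248; cy_1 = 152; x0_2 = 232; x1_2 = 312; y1_2 = 216; x0_3 = 224; y0_3 = 40; x1_3 = 328; y1_3 = 96; cx_4 = 120; cy_4 = 232; r_4 = 56; x2_5 = 352; y2_5 = 272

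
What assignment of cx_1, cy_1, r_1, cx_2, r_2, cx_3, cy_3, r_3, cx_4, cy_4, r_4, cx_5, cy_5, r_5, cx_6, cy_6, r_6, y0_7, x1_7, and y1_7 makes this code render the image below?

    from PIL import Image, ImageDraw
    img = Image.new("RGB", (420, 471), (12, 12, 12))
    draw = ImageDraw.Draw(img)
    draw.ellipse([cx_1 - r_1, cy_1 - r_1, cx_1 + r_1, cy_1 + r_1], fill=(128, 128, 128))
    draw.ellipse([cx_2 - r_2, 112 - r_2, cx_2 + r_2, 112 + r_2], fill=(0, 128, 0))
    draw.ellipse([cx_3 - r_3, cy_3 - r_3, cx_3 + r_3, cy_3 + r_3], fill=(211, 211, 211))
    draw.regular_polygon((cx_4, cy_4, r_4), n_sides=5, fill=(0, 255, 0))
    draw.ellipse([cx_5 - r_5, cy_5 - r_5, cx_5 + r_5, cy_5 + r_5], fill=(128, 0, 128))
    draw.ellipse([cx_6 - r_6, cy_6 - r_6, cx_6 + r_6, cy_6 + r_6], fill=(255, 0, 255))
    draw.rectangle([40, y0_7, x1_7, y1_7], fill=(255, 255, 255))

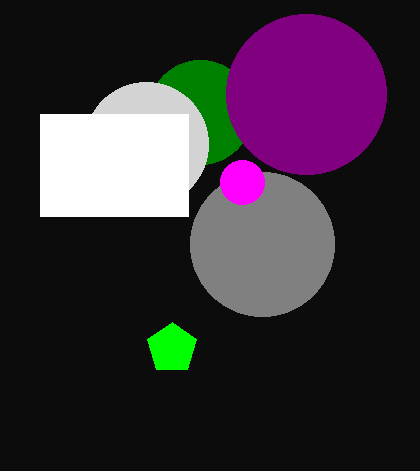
cx_1 = 262, cy_1 = 244, r_1 = 72, cx_2 = 200, r_2 = 52, cx_3 = 146, cy_3 = 144, r_3 = 62, cx_4 = 172, cy_4 = 348, r_4 = 26, cx_5 = 306, cy_5 = 94, r_5 = 80, cx_6 = 242, cy_6 = 182, r_6 = 22, y0_7 = 114, x1_7 = 188, y1_7 = 216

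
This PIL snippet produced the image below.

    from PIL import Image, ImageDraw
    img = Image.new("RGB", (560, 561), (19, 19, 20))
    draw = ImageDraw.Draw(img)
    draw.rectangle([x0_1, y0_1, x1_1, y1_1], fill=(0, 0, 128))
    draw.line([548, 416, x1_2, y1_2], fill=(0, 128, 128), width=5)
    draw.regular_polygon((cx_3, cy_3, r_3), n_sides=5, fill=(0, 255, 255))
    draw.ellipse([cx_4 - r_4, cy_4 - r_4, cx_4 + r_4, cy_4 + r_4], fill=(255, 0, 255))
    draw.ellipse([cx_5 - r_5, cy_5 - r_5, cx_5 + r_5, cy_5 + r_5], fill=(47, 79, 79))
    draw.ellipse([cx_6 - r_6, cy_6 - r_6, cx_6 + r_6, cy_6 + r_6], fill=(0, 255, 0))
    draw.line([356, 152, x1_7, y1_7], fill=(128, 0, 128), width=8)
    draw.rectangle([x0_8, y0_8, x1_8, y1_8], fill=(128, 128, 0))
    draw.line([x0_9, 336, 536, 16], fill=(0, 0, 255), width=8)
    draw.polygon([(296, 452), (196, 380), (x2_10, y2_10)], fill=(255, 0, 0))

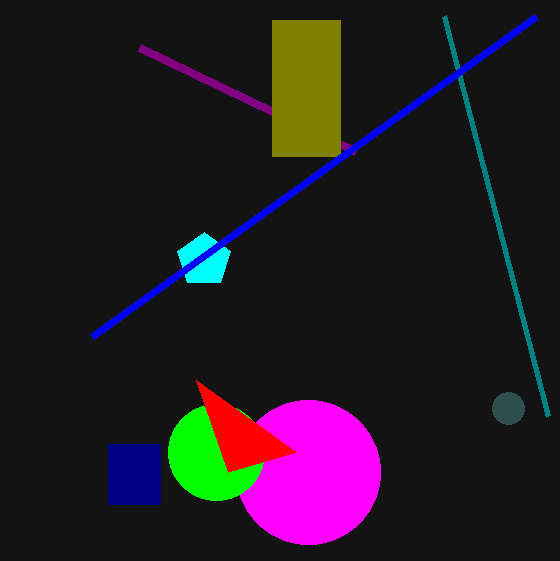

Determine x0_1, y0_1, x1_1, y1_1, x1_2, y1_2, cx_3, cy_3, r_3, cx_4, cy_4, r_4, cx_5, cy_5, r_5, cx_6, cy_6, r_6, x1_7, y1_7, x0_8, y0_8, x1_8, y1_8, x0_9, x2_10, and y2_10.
x0_1 = 108; y0_1 = 444; x1_1 = 160; y1_1 = 504; x1_2 = 444; y1_2 = 16; cx_3 = 204; cy_3 = 260; r_3 = 28; cx_4 = 308; cy_4 = 472; r_4 = 72; cx_5 = 508; cy_5 = 408; r_5 = 16; cx_6 = 216; cy_6 = 452; r_6 = 48; x1_7 = 140; y1_7 = 48; x0_8 = 272; y0_8 = 20; x1_8 = 340; y1_8 = 156; x0_9 = 92; x2_10 = 228; y2_10 = 472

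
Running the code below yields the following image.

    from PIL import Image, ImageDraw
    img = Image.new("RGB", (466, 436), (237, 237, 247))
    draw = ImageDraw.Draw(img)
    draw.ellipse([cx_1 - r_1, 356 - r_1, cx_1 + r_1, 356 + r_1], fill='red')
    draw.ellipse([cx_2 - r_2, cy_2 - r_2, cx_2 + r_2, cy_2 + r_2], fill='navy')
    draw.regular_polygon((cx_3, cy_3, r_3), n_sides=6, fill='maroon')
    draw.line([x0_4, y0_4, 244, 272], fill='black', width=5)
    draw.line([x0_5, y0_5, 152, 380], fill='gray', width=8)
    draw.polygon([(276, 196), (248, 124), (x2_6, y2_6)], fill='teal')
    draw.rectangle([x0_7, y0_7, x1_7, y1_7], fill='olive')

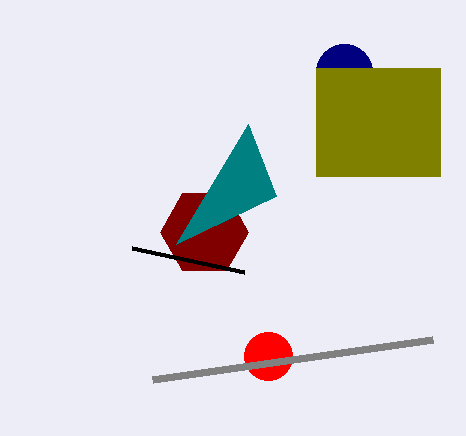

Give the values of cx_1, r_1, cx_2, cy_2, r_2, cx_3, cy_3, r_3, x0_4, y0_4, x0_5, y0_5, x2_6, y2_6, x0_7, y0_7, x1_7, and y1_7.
cx_1 = 268
r_1 = 24
cx_2 = 344
cy_2 = 72
r_2 = 28
cx_3 = 204
cy_3 = 232
r_3 = 44
x0_4 = 132
y0_4 = 248
x0_5 = 432
y0_5 = 340
x2_6 = 176
y2_6 = 244
x0_7 = 316
y0_7 = 68
x1_7 = 440
y1_7 = 176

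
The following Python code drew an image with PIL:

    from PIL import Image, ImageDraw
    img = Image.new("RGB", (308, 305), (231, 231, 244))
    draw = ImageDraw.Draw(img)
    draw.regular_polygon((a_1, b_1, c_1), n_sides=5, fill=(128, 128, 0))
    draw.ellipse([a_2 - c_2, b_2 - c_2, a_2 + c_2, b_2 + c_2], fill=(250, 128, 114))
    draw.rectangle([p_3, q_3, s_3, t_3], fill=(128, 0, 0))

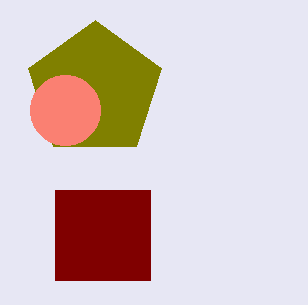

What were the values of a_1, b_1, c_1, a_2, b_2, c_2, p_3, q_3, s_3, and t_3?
a_1 = 95, b_1 = 90, c_1 = 70, a_2 = 65, b_2 = 110, c_2 = 35, p_3 = 55, q_3 = 190, s_3 = 150, t_3 = 280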